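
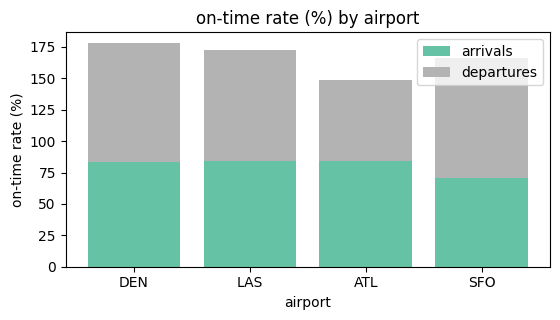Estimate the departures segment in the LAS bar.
≈ 100

departures top ≈ 180, bottom ≈ 80; segment ≈ 100.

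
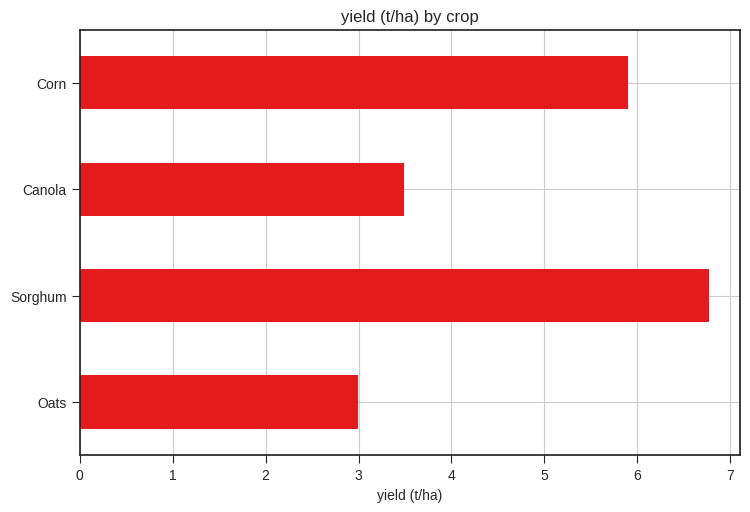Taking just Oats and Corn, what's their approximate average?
≈ 4

(3 + 6) / 2 ≈ 4.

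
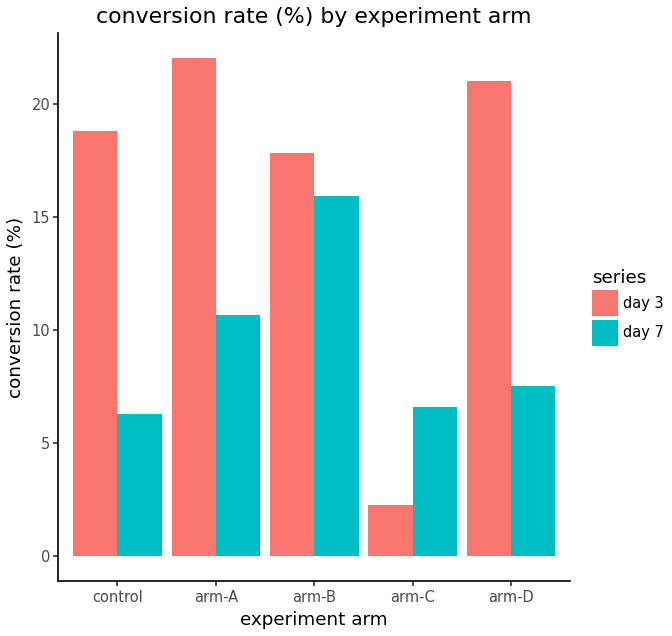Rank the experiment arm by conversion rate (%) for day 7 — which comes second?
Top 3 for day 7: arm-B ≈ 16, arm-A ≈ 10, arm-D ≈ 8.

arm-A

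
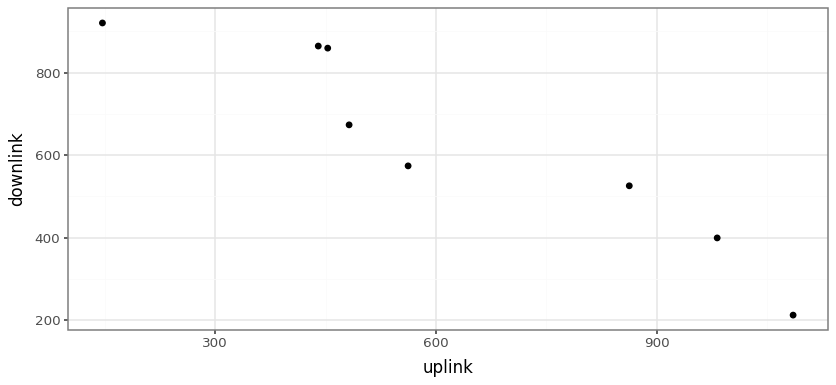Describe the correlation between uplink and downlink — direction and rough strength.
negative, strong

Points are negatively correlated; strong (|r| ≈ 0.9).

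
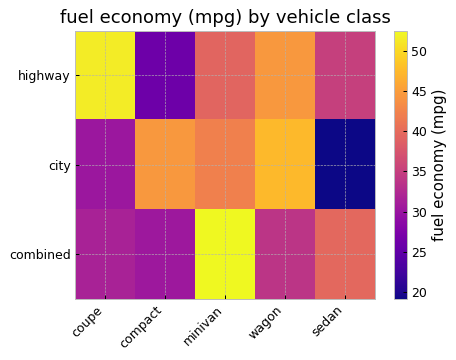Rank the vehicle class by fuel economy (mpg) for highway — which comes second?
Top 3 for highway: coupe ≈ 50, wagon ≈ 45, minivan ≈ 40.

wagon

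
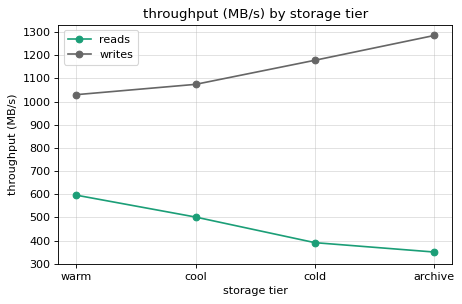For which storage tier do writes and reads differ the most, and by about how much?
archive, ≈ 900 MB/s

archive: writes ≈ 1300, reads ≈ 400 → gap ≈ 900. Next-largest (cold) is only ≈ 800.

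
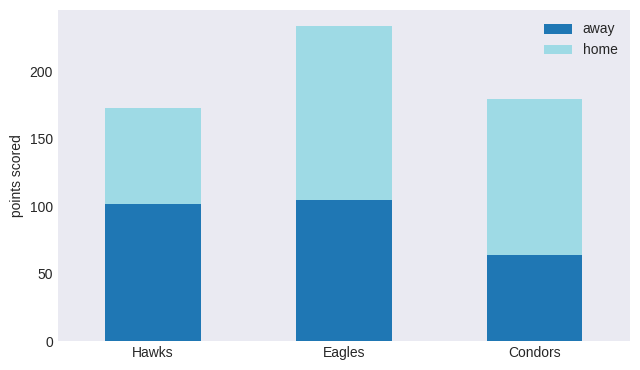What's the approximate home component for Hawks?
home top ≈ 180, bottom ≈ 100; segment ≈ 80.

≈ 80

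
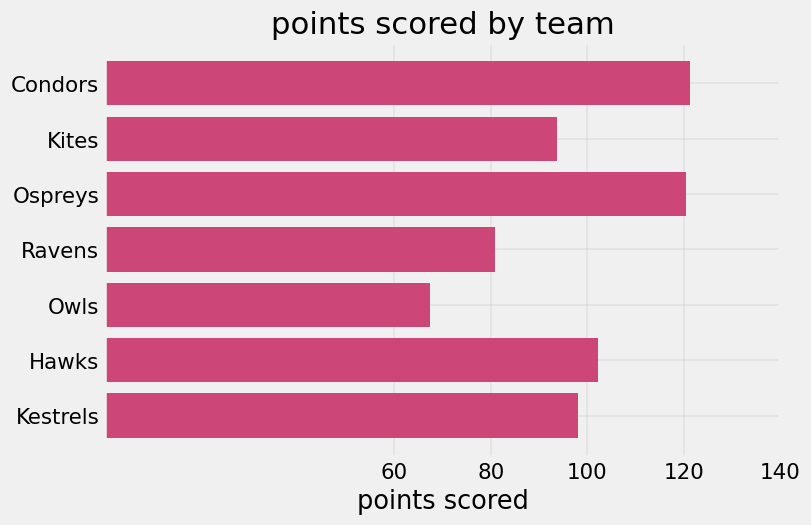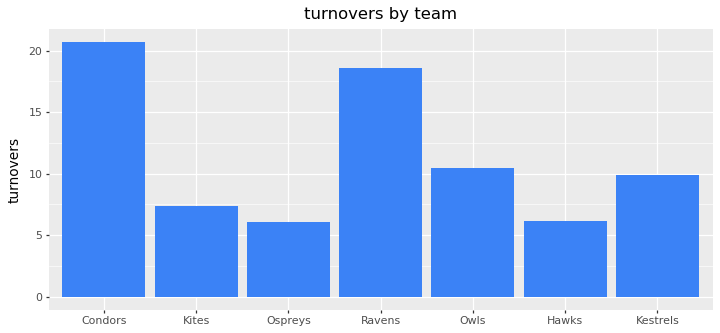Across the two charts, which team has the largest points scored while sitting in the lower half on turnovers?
Ospreys

Chart 2 median turnovers ≈ 10; below-median teams: Kites, Ospreys, Hawks. Among those, Ospreys has the highest points scored (≈ 120).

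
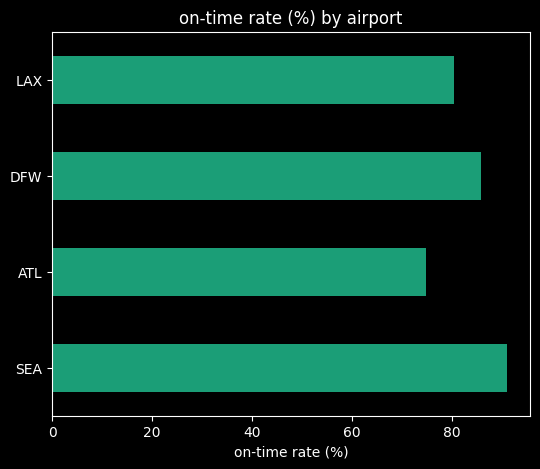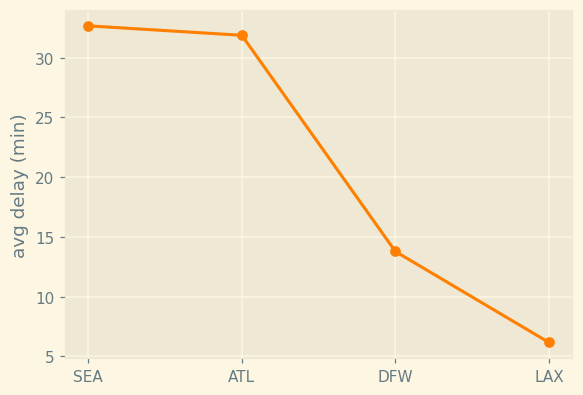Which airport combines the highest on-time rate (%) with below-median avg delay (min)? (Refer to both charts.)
Chart 2 median avg delay (min) ≈ 25; below-median airports: DFW, LAX. Among those, DFW has the highest on-time rate (%) (≈ 90).

DFW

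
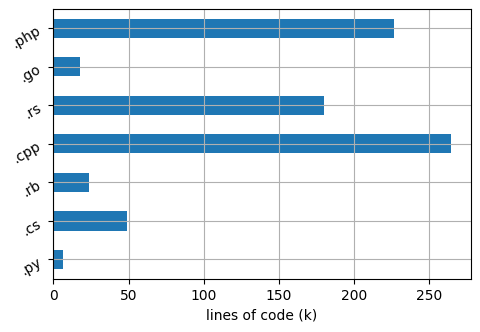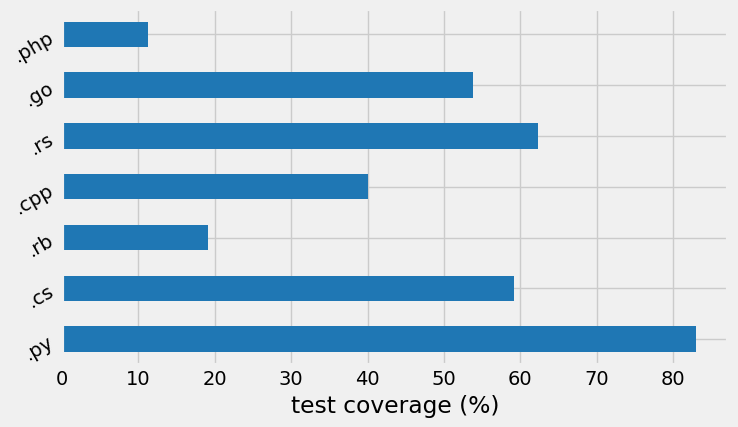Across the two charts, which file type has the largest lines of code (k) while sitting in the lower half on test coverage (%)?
.cpp

Chart 2 median test coverage (%) ≈ 50; below-median file types: .rb, .cpp, .php. Among those, .cpp has the highest lines of code (k) (≈ 275).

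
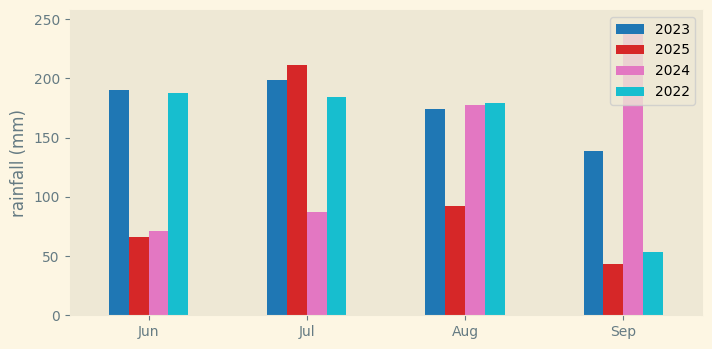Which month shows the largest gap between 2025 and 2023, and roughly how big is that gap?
Jun, ≈ 125 mm

Jun: 2025 ≈ 75, 2023 ≈ 200 → gap ≈ 125. Next-largest (Sep) is only ≈ 100.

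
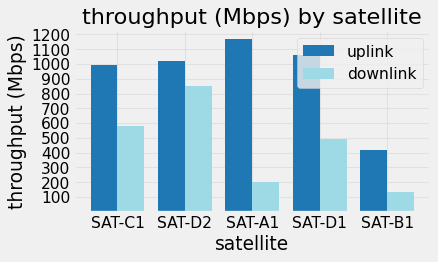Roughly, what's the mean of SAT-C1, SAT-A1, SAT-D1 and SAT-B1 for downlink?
≈ 350

(600 + 200 + 500 + 100) / 4 ≈ 350.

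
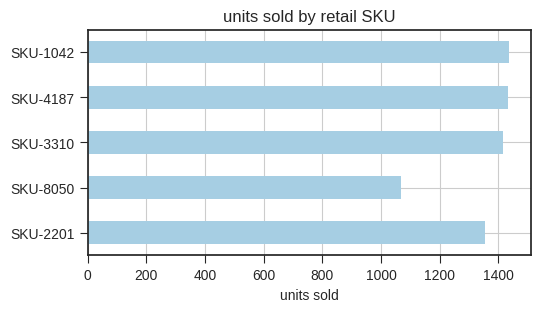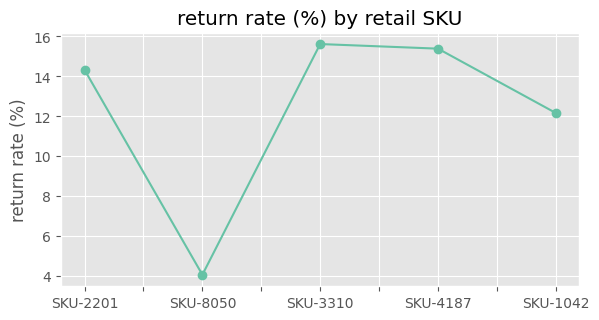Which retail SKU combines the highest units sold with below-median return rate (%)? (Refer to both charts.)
SKU-1042

Chart 2 median return rate (%) ≈ 14; below-median retail SKUs: SKU-8050, SKU-1042. Among those, SKU-1042 has the highest units sold (≈ 1400).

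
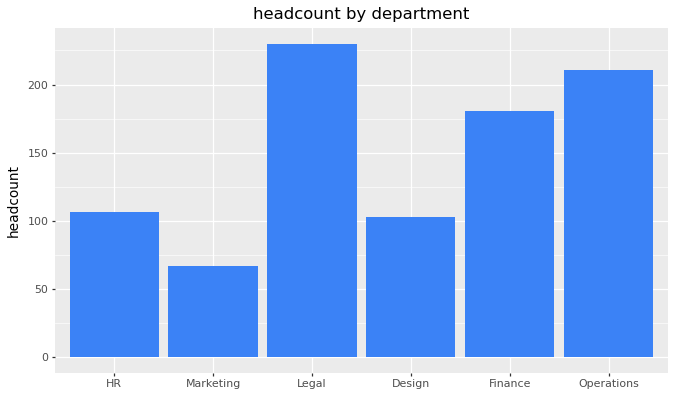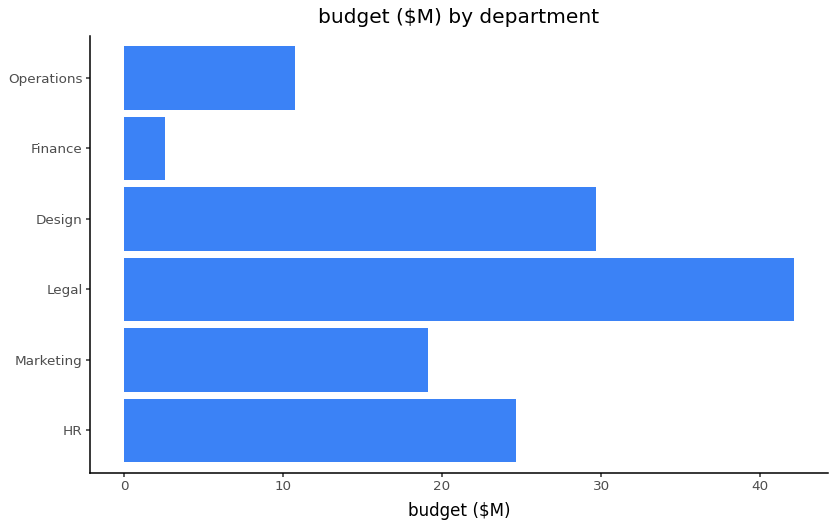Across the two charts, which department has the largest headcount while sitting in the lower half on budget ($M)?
Chart 2 median budget ($M) ≈ 20; below-median departments: Marketing, Finance, Operations. Among those, Operations has the highest headcount (≈ 200).

Operations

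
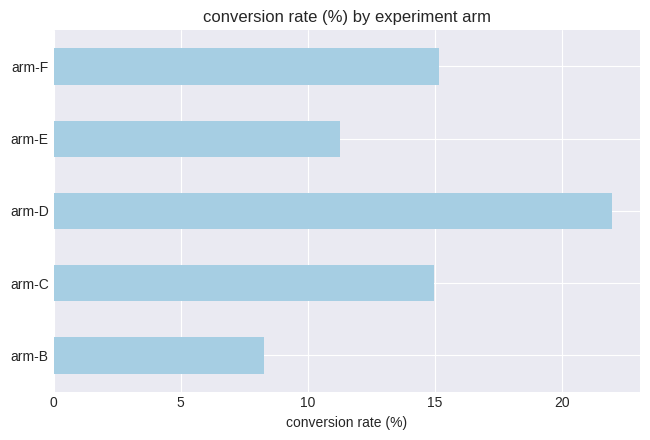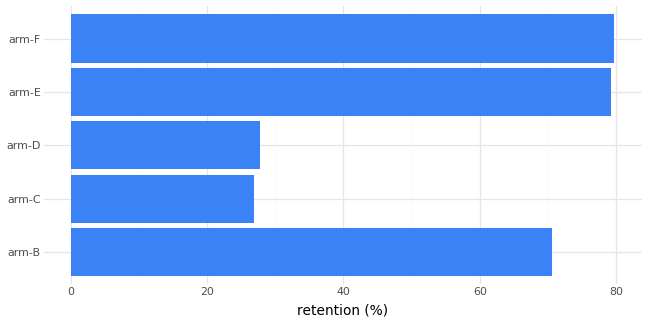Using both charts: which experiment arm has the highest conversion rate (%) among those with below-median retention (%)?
arm-D

Chart 2 median retention (%) ≈ 70; below-median experiment arms: arm-C, arm-D. Among those, arm-D has the highest conversion rate (%) (≈ 20).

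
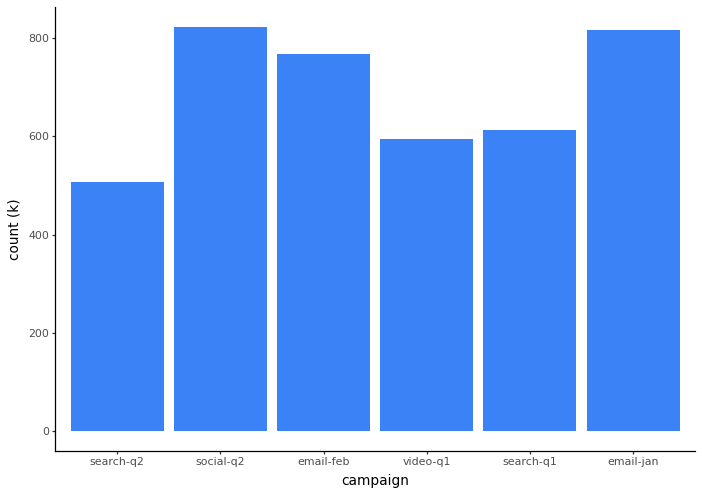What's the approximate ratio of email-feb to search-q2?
email-feb ≈ 800, search-q2 ≈ 500; 800/500 ≈ 1.6.

≈ 1.6×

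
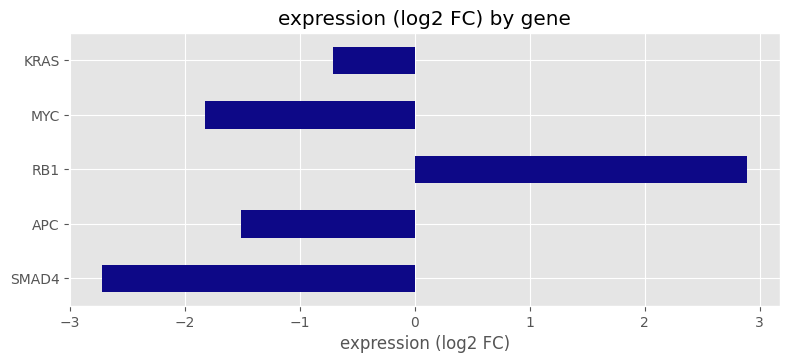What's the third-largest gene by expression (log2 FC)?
APC

Top 4: RB1 ≈ 3.0, KRAS ≈ -0.5, APC ≈ -1.5, MYC ≈ -2.0.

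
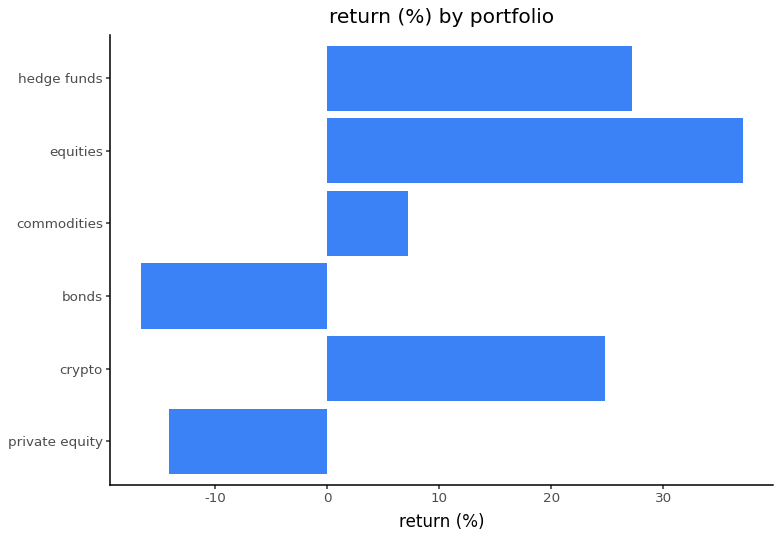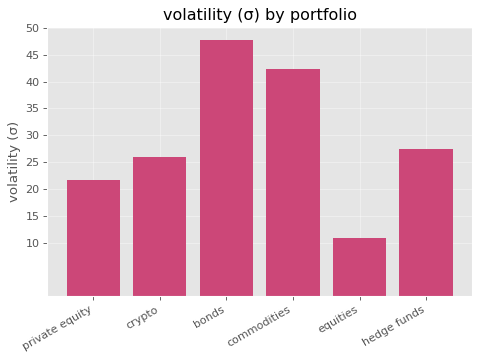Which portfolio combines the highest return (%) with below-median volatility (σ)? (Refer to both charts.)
equities

Chart 2 median volatility (σ) ≈ 25; below-median portfolios: private equity, crypto, equities. Among those, equities has the highest return (%) (≈ 35).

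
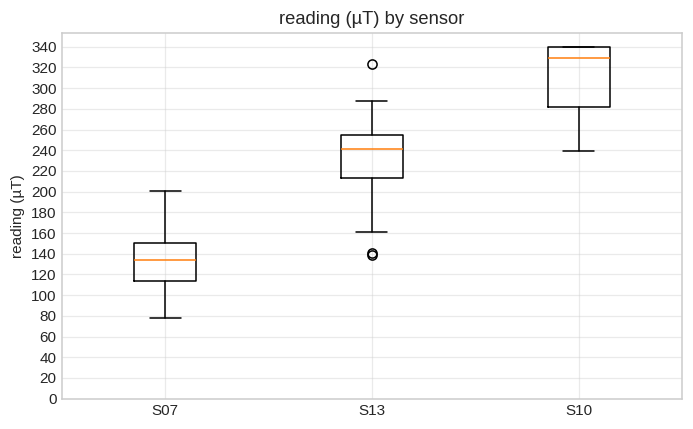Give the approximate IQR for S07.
Q3 ≈ 160, Q1 ≈ 120; IQR ≈ 40.

≈ 40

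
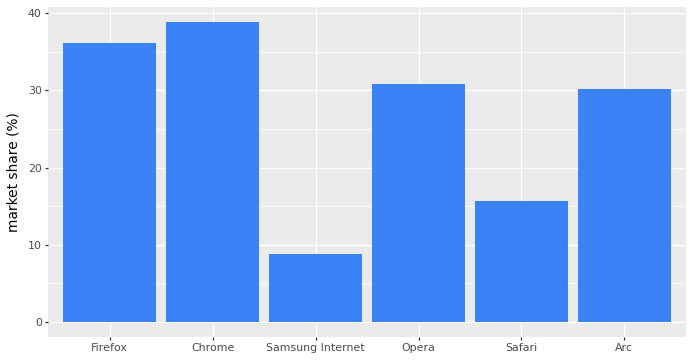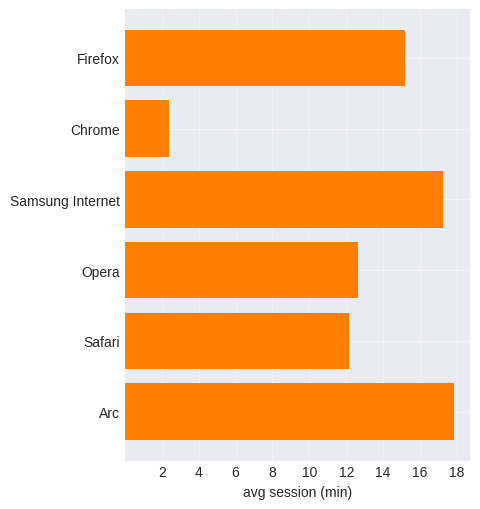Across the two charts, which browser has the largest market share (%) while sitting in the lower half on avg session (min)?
Chart 2 median avg session (min) ≈ 14; below-median browsers: Chrome, Opera, Safari. Among those, Chrome has the highest market share (%) (≈ 40).

Chrome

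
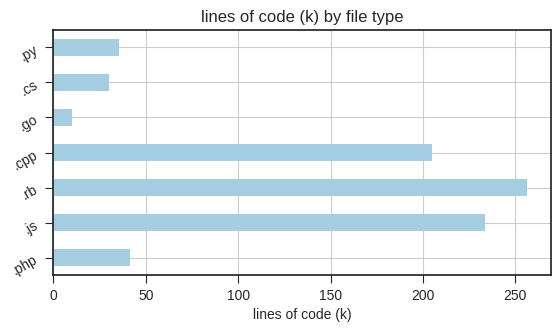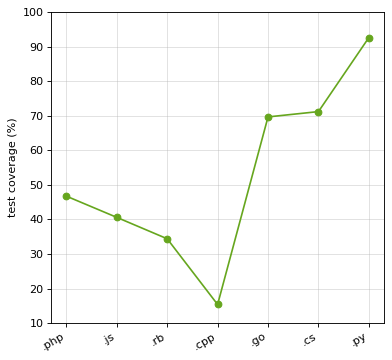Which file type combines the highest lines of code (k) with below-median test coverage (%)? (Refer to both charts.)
Chart 2 median test coverage (%) ≈ 50; below-median file types: .js, .rb, .cpp. Among those, .rb has the highest lines of code (k) (≈ 250).

.rb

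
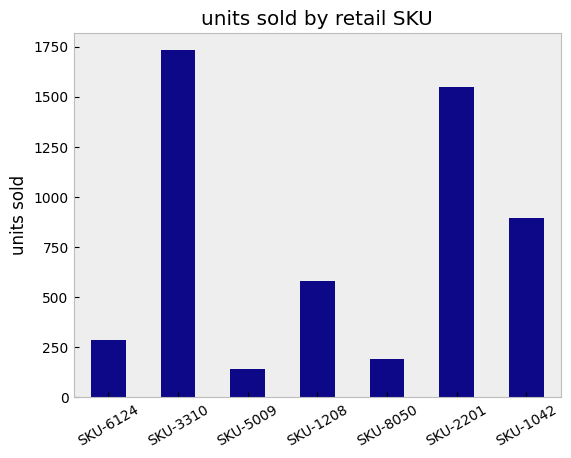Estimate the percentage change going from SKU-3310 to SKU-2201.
≈ -11.1%

SKU-3310 ≈ 1800, SKU-2201 ≈ 1600; (1600 − 1800) / 1800 ≈ -11.1%.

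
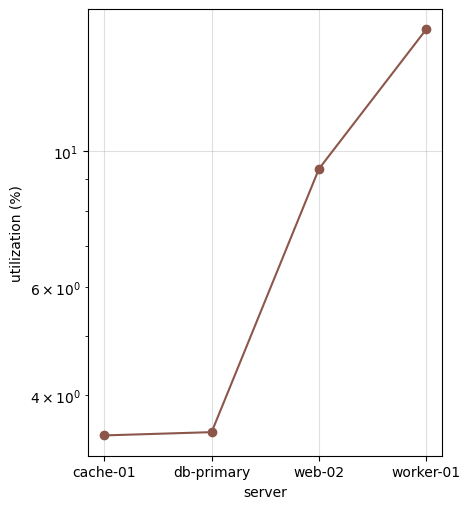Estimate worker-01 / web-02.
worker-01 ≈ 16, web-02 ≈ 10; 16/10 ≈ 1.6.

≈ 1.6×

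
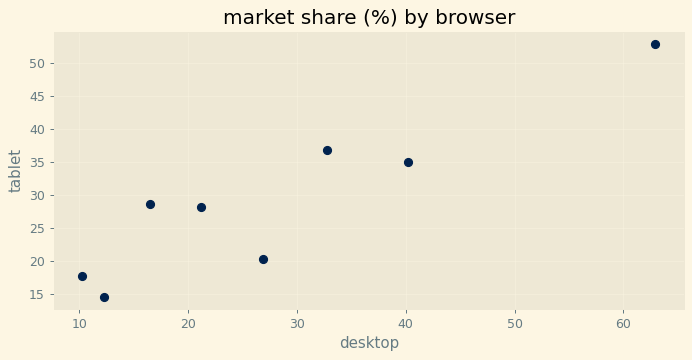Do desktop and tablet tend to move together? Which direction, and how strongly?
positive, strong

Points are positively correlated; strong (|r| ≈ 0.9).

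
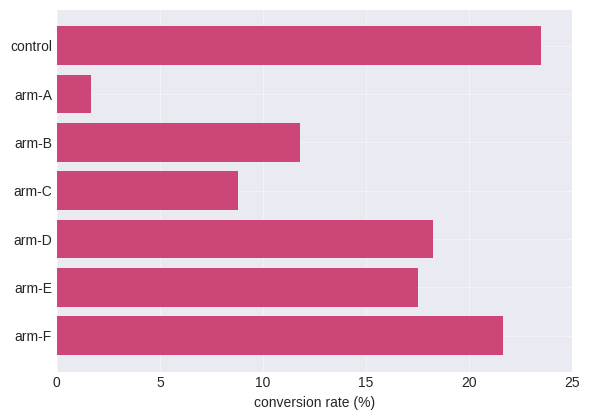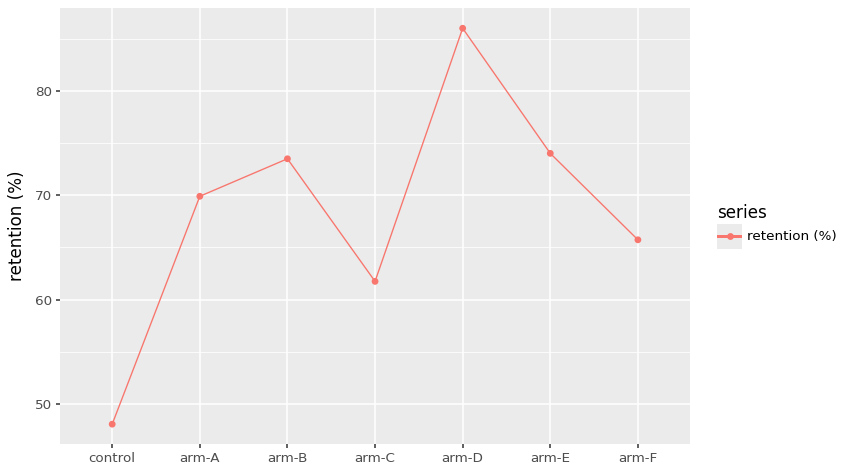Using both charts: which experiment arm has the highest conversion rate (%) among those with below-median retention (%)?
Chart 2 median retention (%) ≈ 70; below-median experiment arms: control, arm-C, arm-F. Among those, control has the highest conversion rate (%) (≈ 25).

control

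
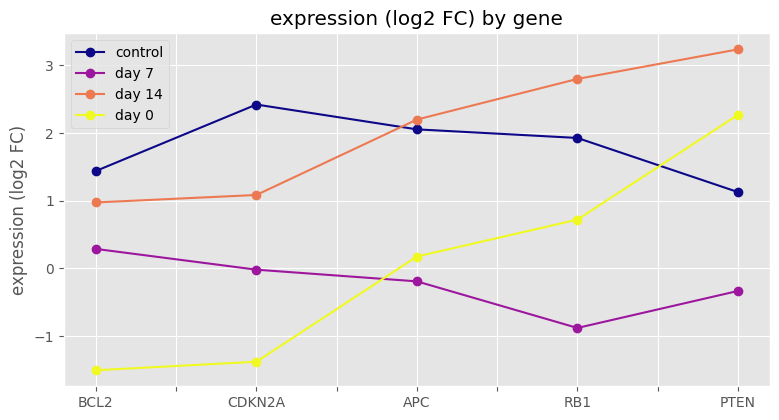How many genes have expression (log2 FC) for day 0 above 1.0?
1

Above 1.0: PTEN.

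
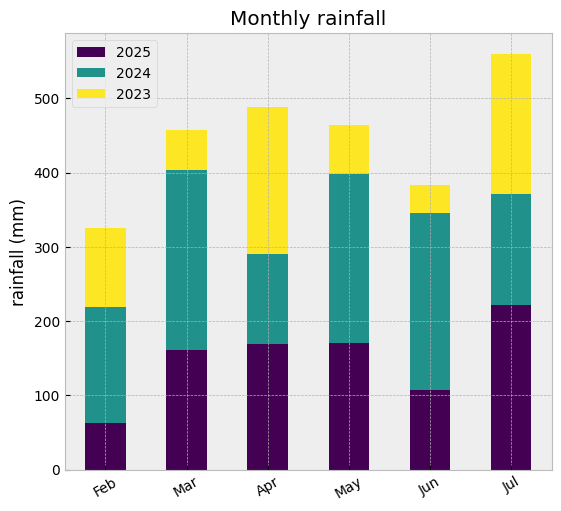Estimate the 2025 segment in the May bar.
≈ 150

2025 top ≈ 150, bottom ≈ 0; segment ≈ 150.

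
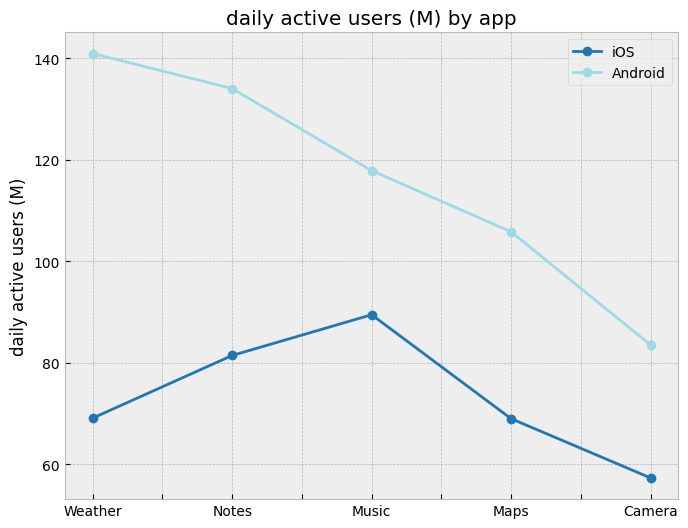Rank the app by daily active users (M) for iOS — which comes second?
Top 3 for iOS: Music ≈ 90, Notes ≈ 80, Weather ≈ 70.

Notes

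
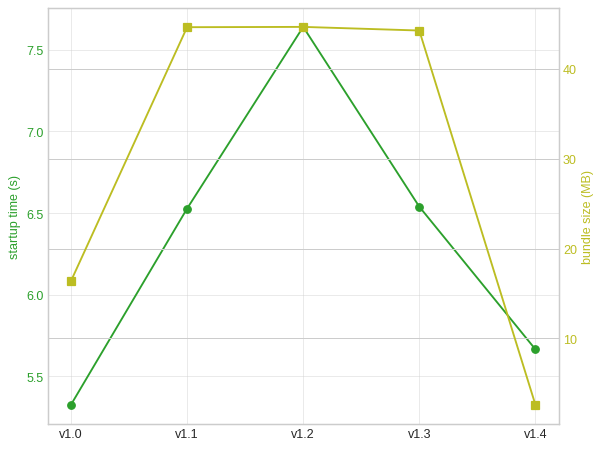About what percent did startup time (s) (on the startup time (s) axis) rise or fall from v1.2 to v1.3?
≈ -13.2%

v1.2 ≈ 7.6, v1.3 ≈ 6.6; (6.6 − 7.6) / 7.6 ≈ -13.2%.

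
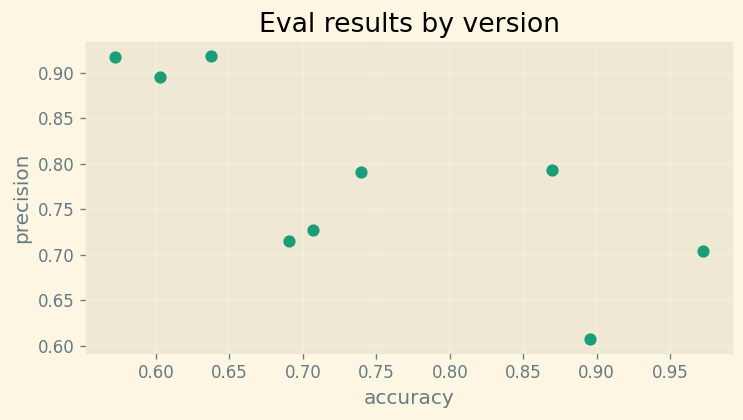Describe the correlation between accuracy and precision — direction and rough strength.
Points are negatively correlated; strong (|r| ≈ 0.8).

negative, strong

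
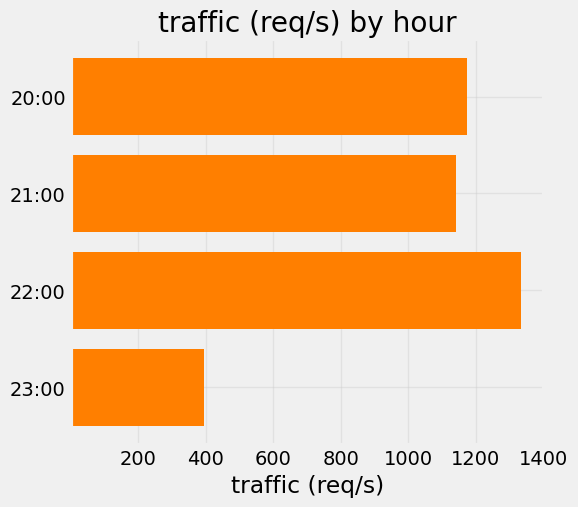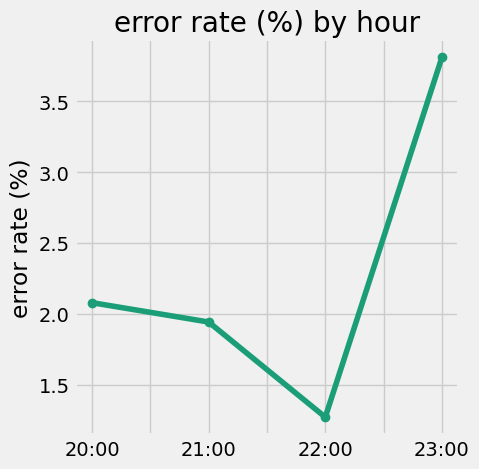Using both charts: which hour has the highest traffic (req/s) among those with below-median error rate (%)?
22:00

Chart 2 median error rate (%) ≈ 2; below-median hours: 21:00, 22:00. Among those, 22:00 has the highest traffic (req/s) (≈ 1400).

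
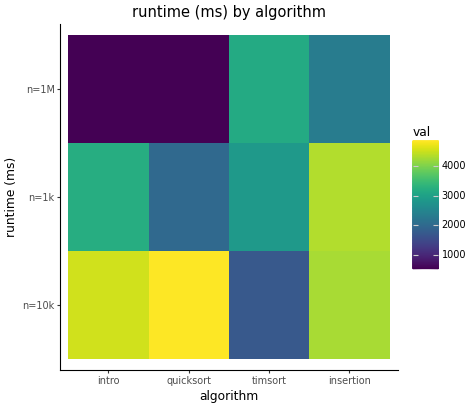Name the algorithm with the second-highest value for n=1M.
Top 3 for n=1M: timsort ≈ 3000, insertion ≈ 2500, intro ≈ 500.

insertion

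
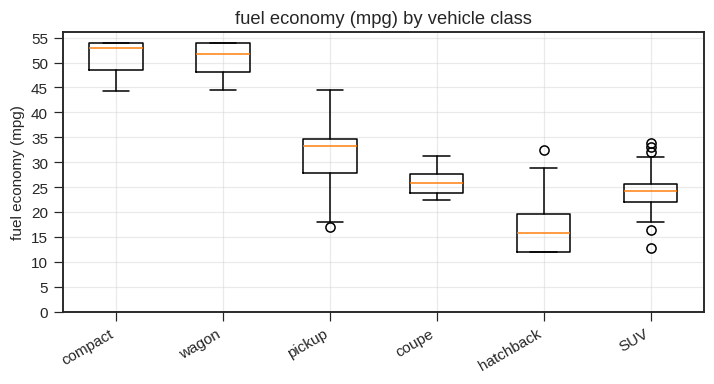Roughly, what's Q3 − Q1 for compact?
≈ 5

Q3 ≈ 55, Q1 ≈ 50; IQR ≈ 5.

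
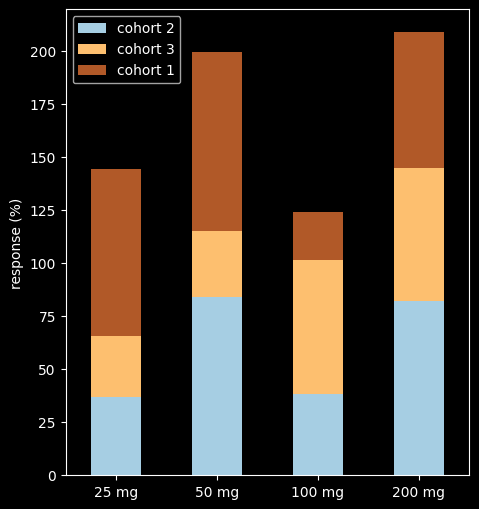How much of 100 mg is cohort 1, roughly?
≈ 20

cohort 1 top ≈ 120, bottom ≈ 100; segment ≈ 20.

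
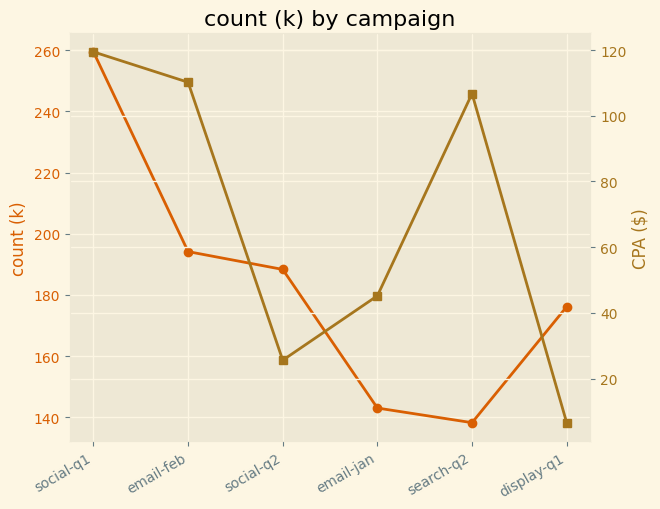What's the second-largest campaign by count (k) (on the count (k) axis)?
email-feb

Top 3 (on the count (k) axis): social-q1 ≈ 260, email-feb ≈ 200, social-q2 ≈ 180.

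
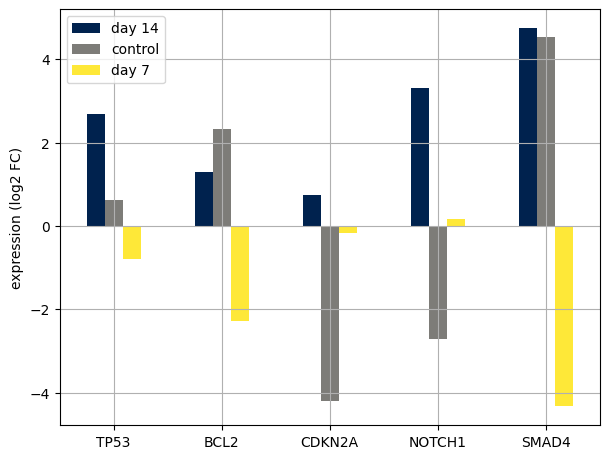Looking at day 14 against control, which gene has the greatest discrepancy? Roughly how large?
NOTCH1: day 14 ≈ 3, control ≈ -3 → gap ≈ 6. Next-largest (CDKN2A) is only ≈ 5.

NOTCH1, ≈ 6 log2 FC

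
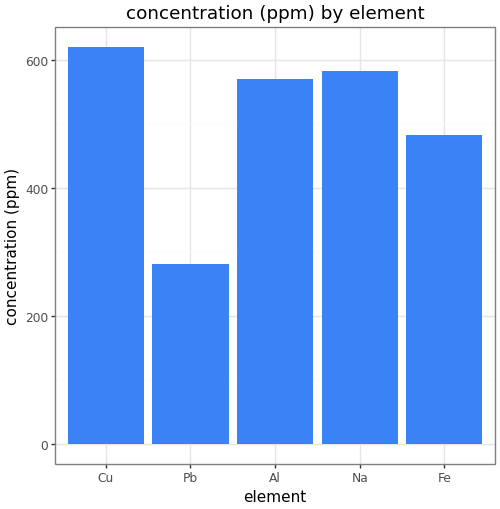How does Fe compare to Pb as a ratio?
Fe ≈ 500, Pb ≈ 300; 500/300 ≈ 1.67.

≈ 1.67×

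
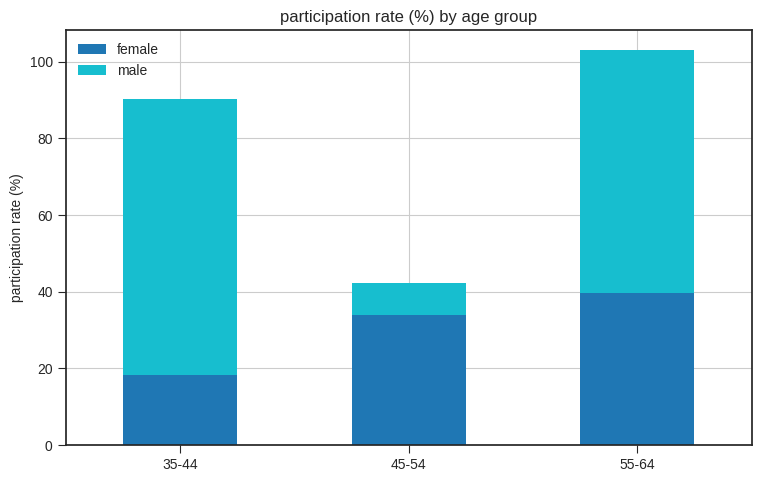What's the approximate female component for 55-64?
female top ≈ 40, bottom ≈ 0; segment ≈ 40.

≈ 40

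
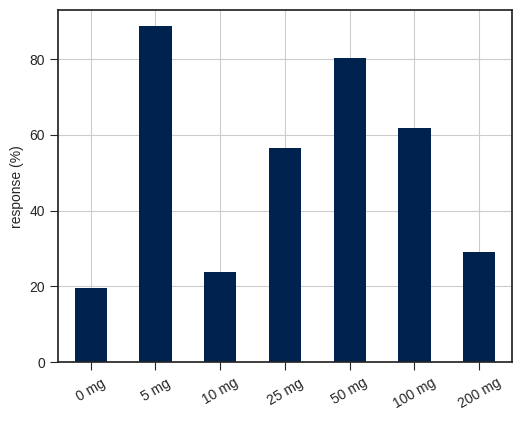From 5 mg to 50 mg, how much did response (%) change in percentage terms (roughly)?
5 mg ≈ 90, 50 mg ≈ 80; (80 − 90) / 90 ≈ -11.1%.

≈ -11.1%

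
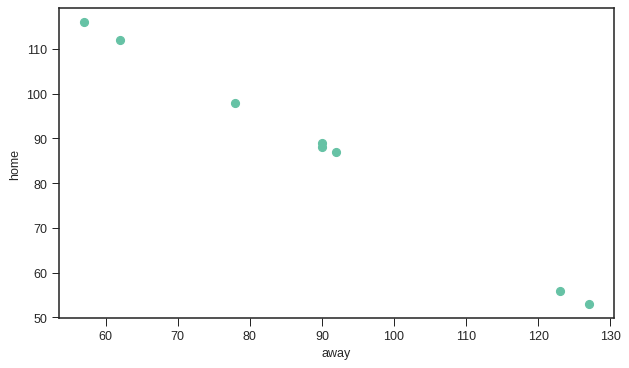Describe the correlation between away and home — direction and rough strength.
Points are negatively correlated; strong (|r| ≈ 1.0).

negative, strong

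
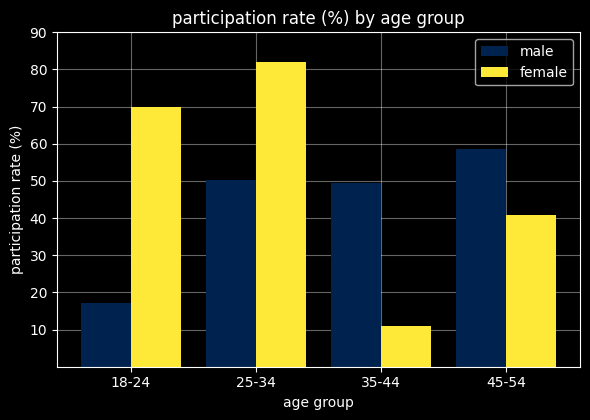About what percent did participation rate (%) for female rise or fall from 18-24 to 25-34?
≈ +14.3%

18-24 ≈ 70, 25-34 ≈ 80; (80 − 70) / 70 ≈ +14.3%.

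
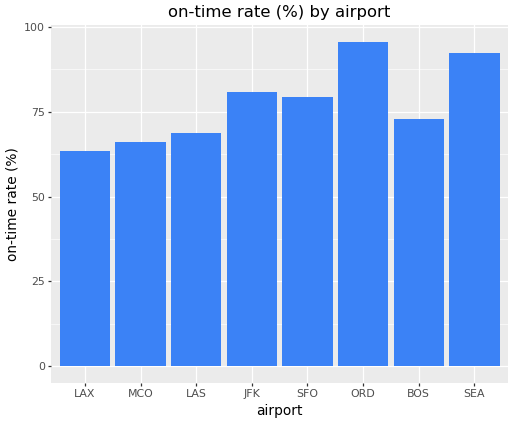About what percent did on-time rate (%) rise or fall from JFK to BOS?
≈ -12.5%

JFK ≈ 80, BOS ≈ 70; (70 − 80) / 80 ≈ -12.5%.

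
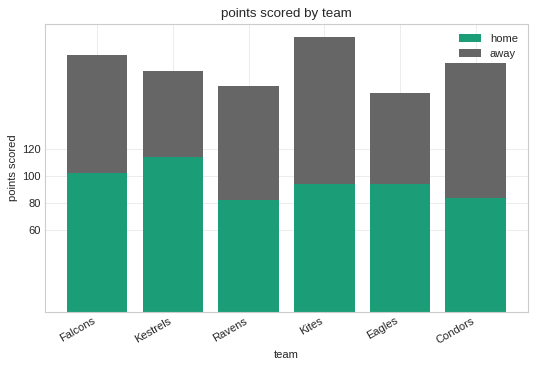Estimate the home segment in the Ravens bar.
≈ 80

home top ≈ 80, bottom ≈ 0; segment ≈ 80.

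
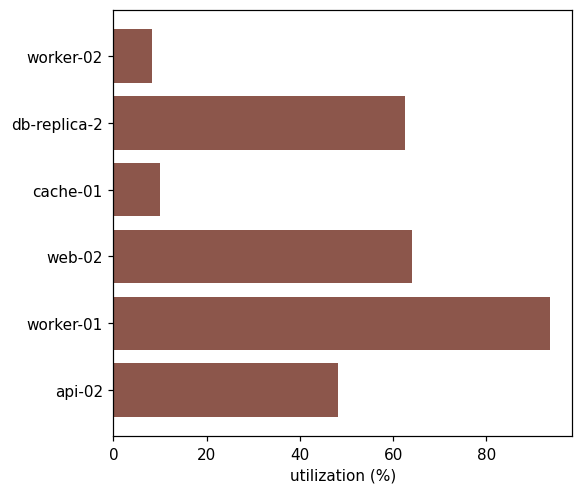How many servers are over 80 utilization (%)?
Above 80: worker-01.

1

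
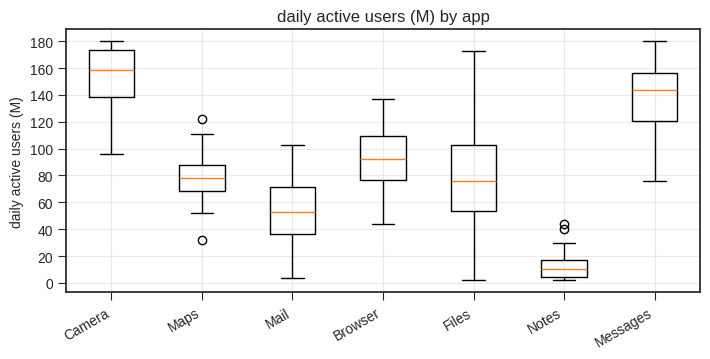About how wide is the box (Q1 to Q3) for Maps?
Q3 ≈ 80, Q1 ≈ 60; IQR ≈ 20.

≈ 20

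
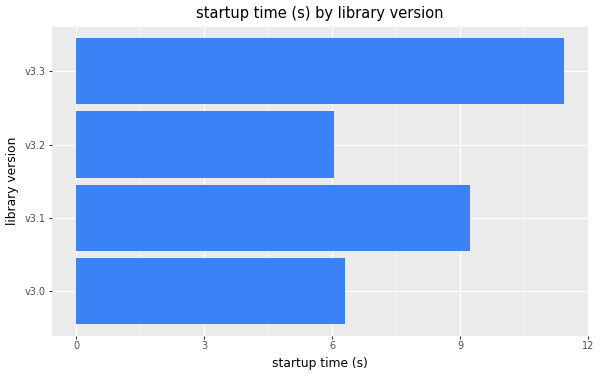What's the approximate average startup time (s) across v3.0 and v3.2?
≈ 6

(6 + 6) / 2 ≈ 6.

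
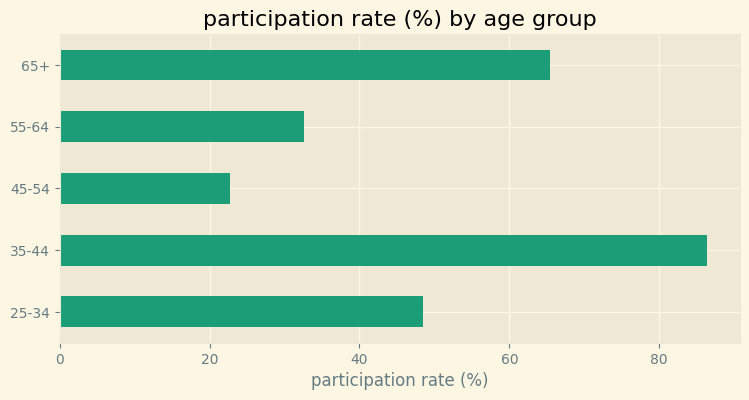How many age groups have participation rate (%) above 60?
2

Above 60: 35-44, 65+.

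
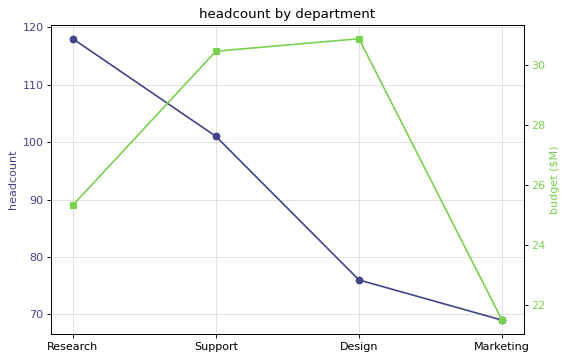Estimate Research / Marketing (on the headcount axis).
≈ 1.71×

Research ≈ 120, Marketing ≈ 70; 120/70 ≈ 1.71.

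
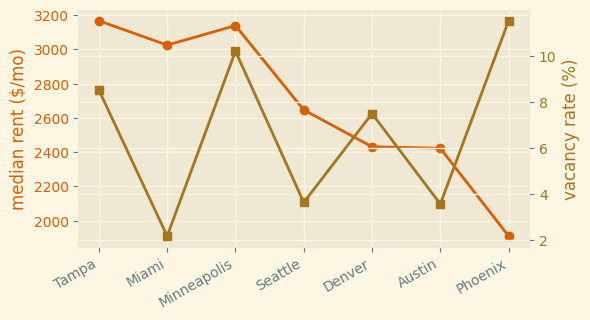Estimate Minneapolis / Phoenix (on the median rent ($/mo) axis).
Minneapolis ≈ 3200, Phoenix ≈ 2000; 3200/2000 ≈ 1.6.

≈ 1.6×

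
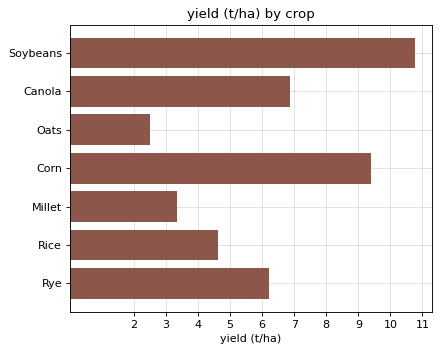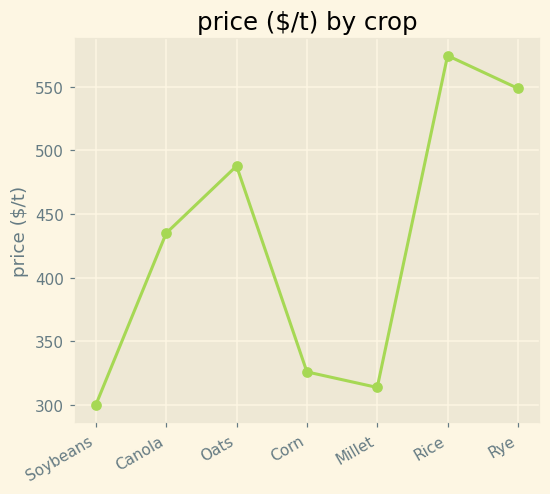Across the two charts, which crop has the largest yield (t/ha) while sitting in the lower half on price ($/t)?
Chart 2 median price ($/t) ≈ 400; below-median crops: Soybeans, Corn, Millet. Among those, Soybeans has the highest yield (t/ha) (≈ 11).

Soybeans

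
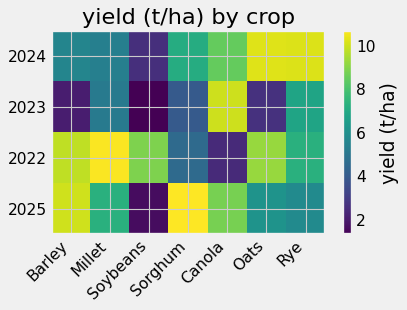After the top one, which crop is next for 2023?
Rye

Top 3 for 2023: Canola ≈ 10, Rye ≈ 7, Millet ≈ 5.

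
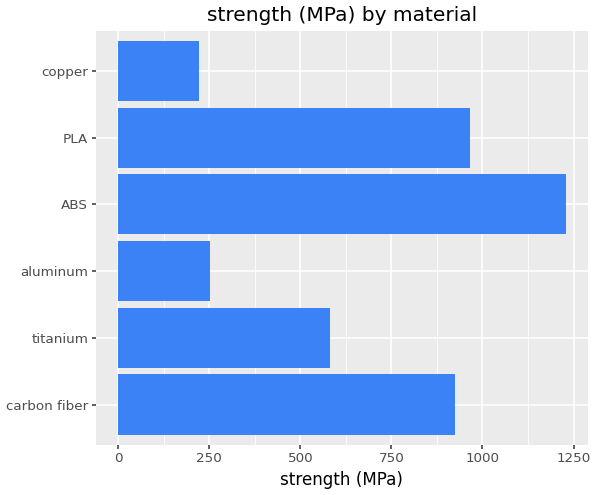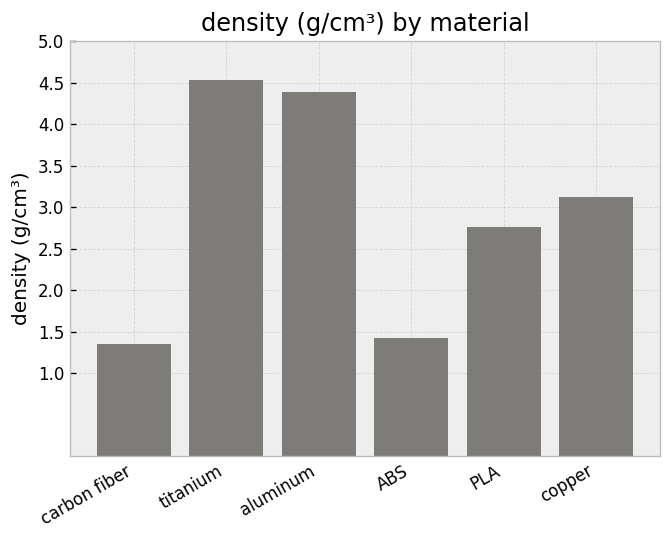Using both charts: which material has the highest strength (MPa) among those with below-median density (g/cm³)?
ABS

Chart 2 median density (g/cm³) ≈ 3; below-median materials: carbon fiber, ABS, PLA. Among those, ABS has the highest strength (MPa) (≈ 1200).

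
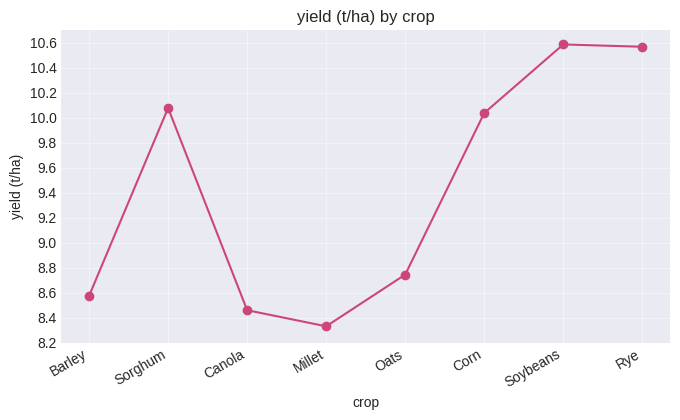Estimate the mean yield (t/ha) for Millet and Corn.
(8.4 + 10.0) / 2 ≈ 9.2.

≈ 9.2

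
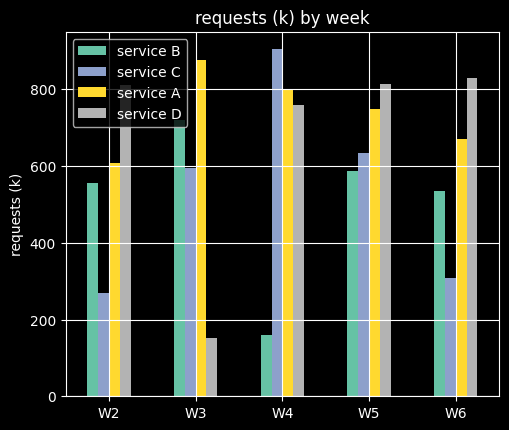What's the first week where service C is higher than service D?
W2: service C ≈ 300 vs service D ≈ 800 (not yet); W3: service C ≈ 600 vs service D ≈ 200 (first crossover).

W3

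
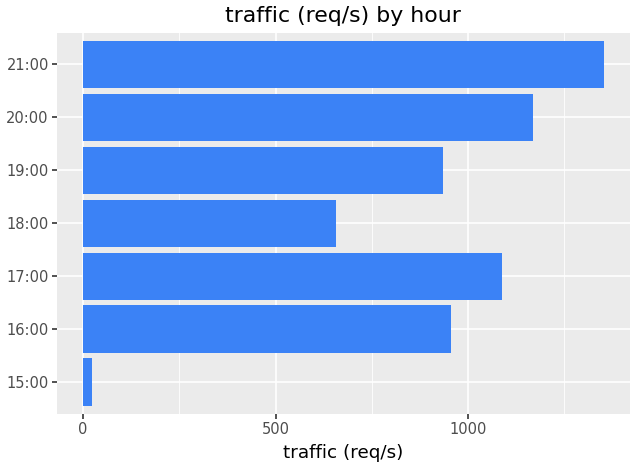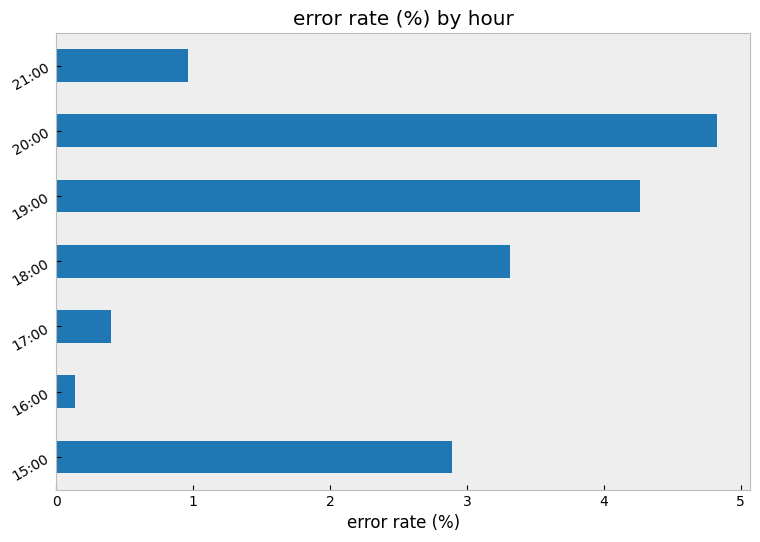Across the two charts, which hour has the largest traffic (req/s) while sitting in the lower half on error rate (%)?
Chart 2 median error rate (%) ≈ 3; below-median hours: 16:00, 17:00, 21:00. Among those, 21:00 has the highest traffic (req/s) (≈ 1400).

21:00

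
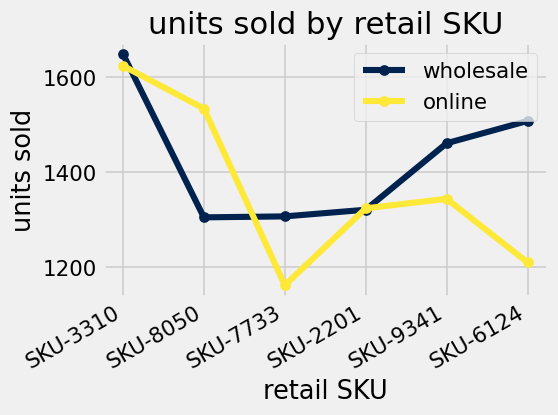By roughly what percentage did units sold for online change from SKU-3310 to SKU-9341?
SKU-3310 ≈ 1600, SKU-9341 ≈ 1350; (1350 − 1600) / 1600 ≈ -15.6%.

≈ -15.6%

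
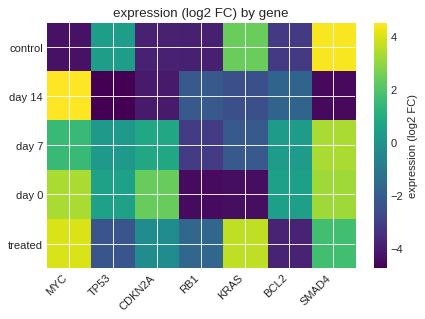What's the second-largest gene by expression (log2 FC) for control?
Top 3 for control: SMAD4 ≈ 4, KRAS ≈ 2, TP53 ≈ 0.

KRAS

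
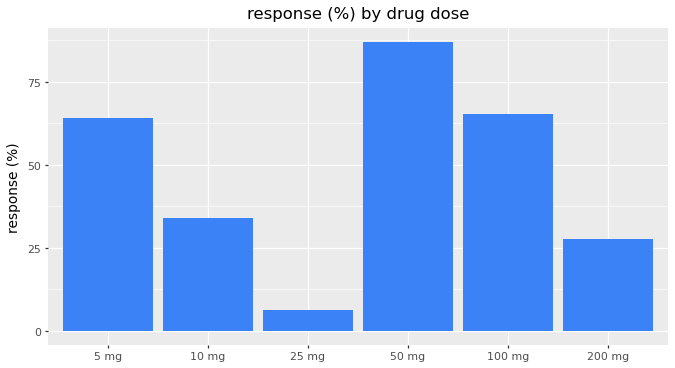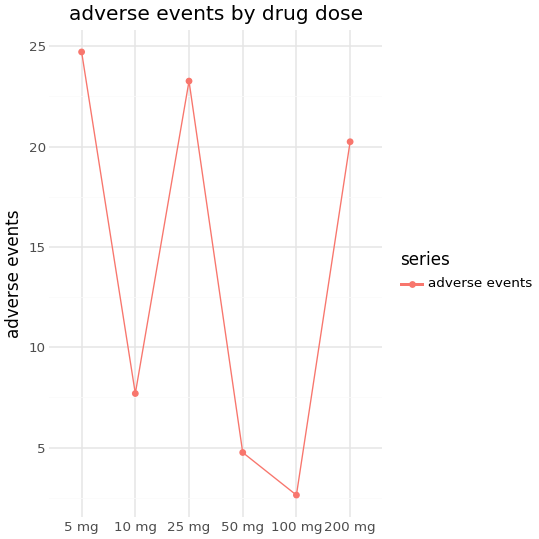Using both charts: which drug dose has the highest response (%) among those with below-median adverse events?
50 mg

Chart 2 median adverse events ≈ 15; below-median drug doses: 10 mg, 50 mg, 100 mg. Among those, 50 mg has the highest response (%) (≈ 90).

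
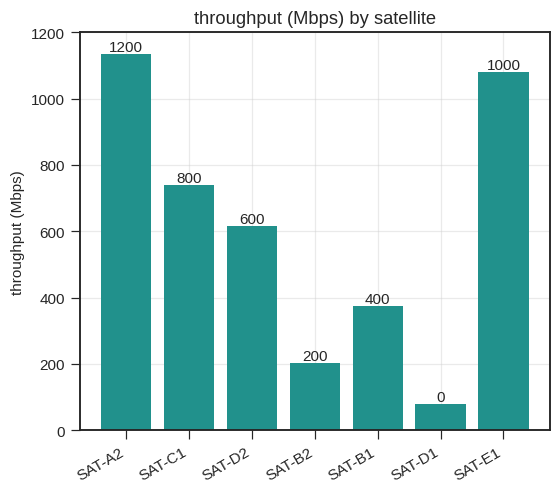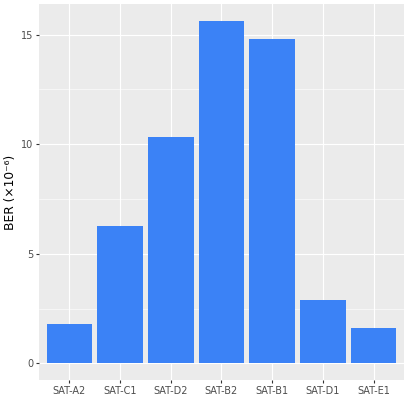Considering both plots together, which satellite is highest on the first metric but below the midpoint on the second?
Chart 2 median BER (×10⁻⁶) ≈ 6; below-median satellites: SAT-A2, SAT-D1, SAT-E1. Among those, SAT-A2 has the highest throughput (Mbps) (≈ 1200).

SAT-A2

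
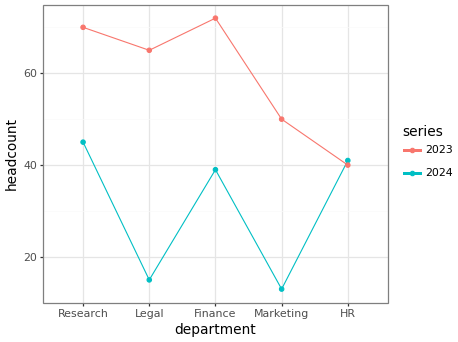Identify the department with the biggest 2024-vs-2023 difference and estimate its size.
Legal, ≈ 50

Legal: 2024 ≈ 15, 2023 ≈ 65 → gap ≈ 50. Next-largest (Marketing) is only ≈ 35.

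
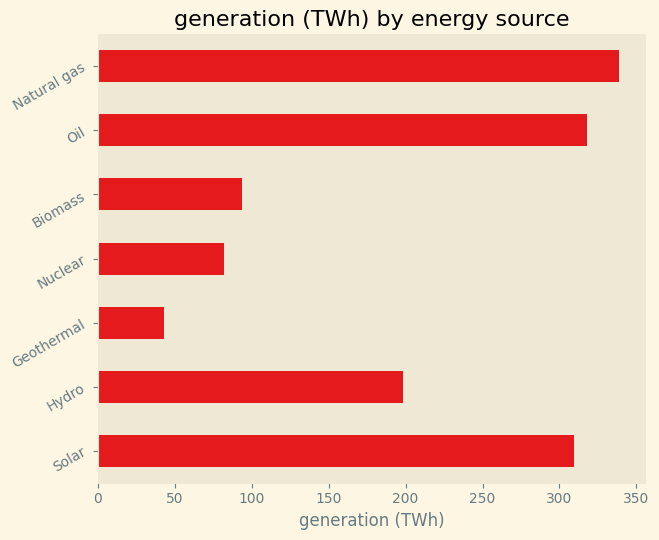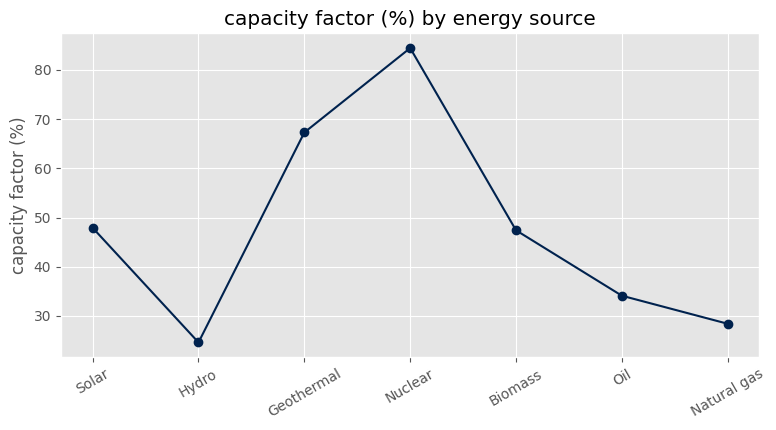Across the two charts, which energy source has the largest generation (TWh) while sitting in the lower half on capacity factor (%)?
Chart 2 median capacity factor (%) ≈ 50; below-median energy sources: Hydro, Oil, Natural gas. Among those, Natural gas has the highest generation (TWh) (≈ 350).

Natural gas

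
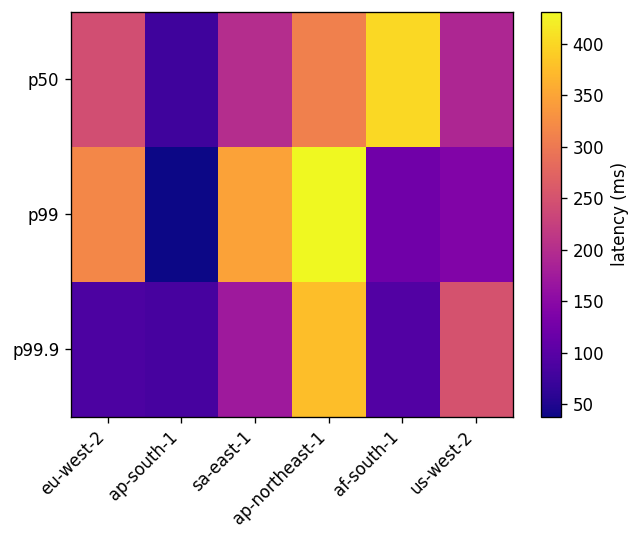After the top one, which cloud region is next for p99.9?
Top 3 for p99.9: ap-northeast-1 ≈ 400, us-west-2 ≈ 250, sa-east-1 ≈ 150.

us-west-2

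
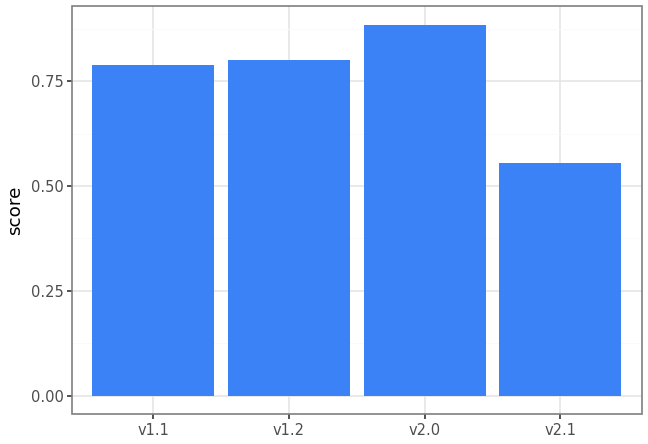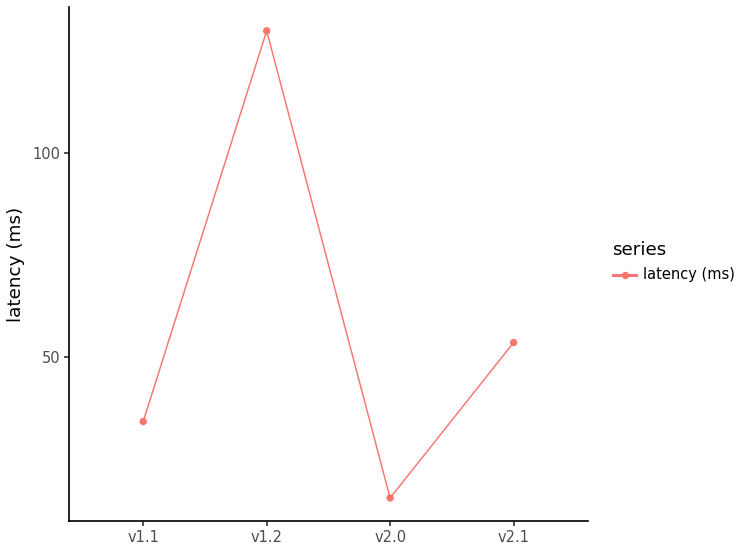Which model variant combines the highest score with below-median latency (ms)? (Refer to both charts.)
v2.0

Chart 2 median latency (ms) ≈ 40; below-median model variants: v1.1, v2.0. Among those, v2.0 has the highest score (≈ 0.9).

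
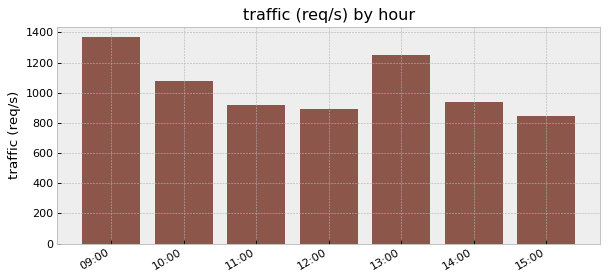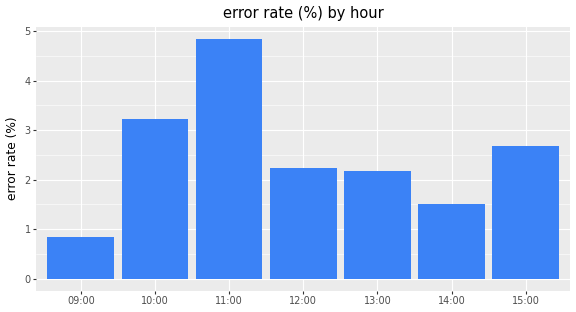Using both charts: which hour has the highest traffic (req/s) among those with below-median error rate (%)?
Chart 2 median error rate (%) ≈ 2; below-median hours: 09:00, 13:00, 14:00. Among those, 09:00 has the highest traffic (req/s) (≈ 1400).

09:00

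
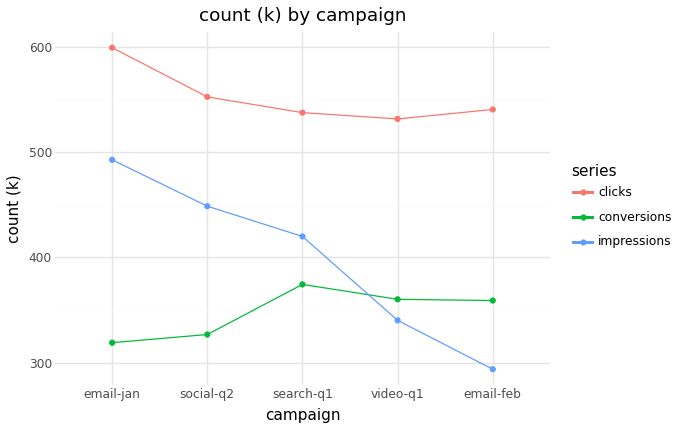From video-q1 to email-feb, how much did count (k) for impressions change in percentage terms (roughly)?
≈ -14.3%

video-q1 ≈ 350, email-feb ≈ 300; (300 − 350) / 350 ≈ -14.3%.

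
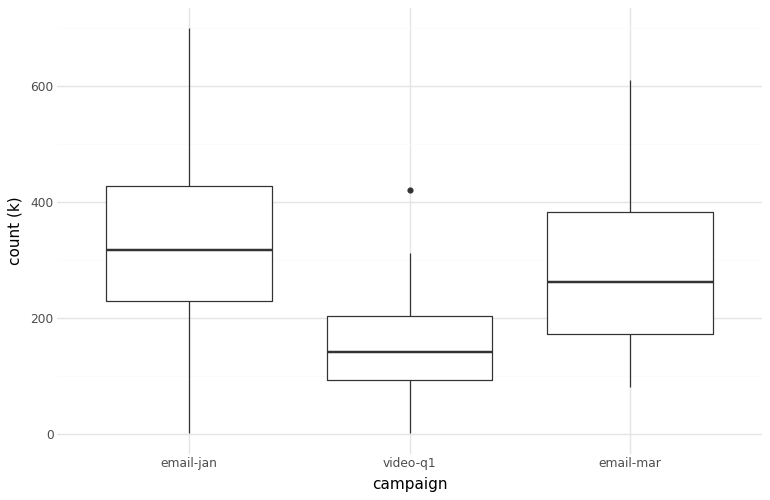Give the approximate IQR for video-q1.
≈ 100

Q3 ≈ 200, Q1 ≈ 100; IQR ≈ 100.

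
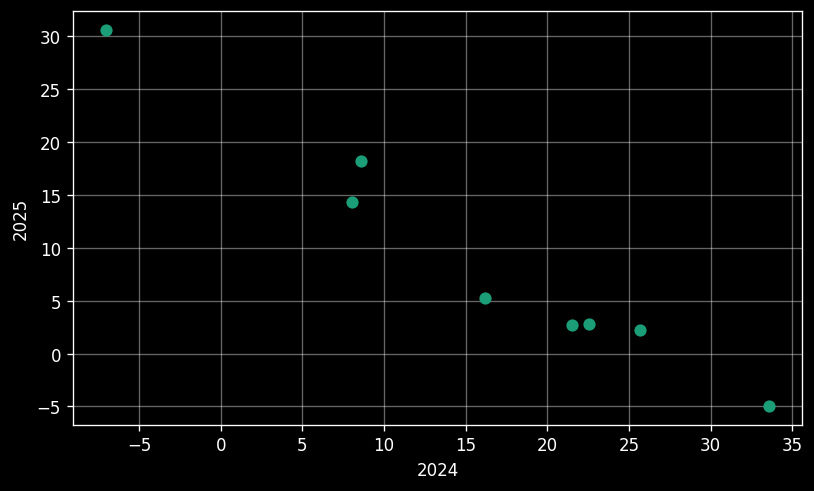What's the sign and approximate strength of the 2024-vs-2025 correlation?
negative, strong

Points are negatively correlated; strong (|r| ≈ 1.0).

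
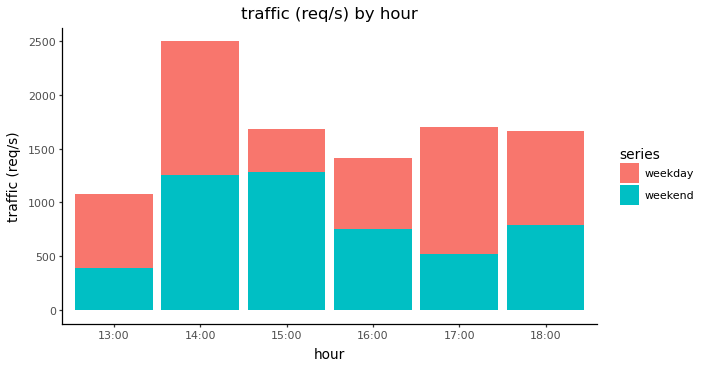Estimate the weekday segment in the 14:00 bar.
≈ 1000

weekday top ≈ 2500, bottom ≈ 1500; segment ≈ 1000.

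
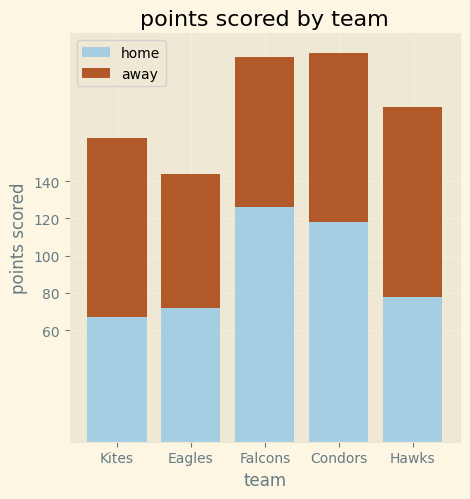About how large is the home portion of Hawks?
≈ 80

home top ≈ 80, bottom ≈ 0; segment ≈ 80.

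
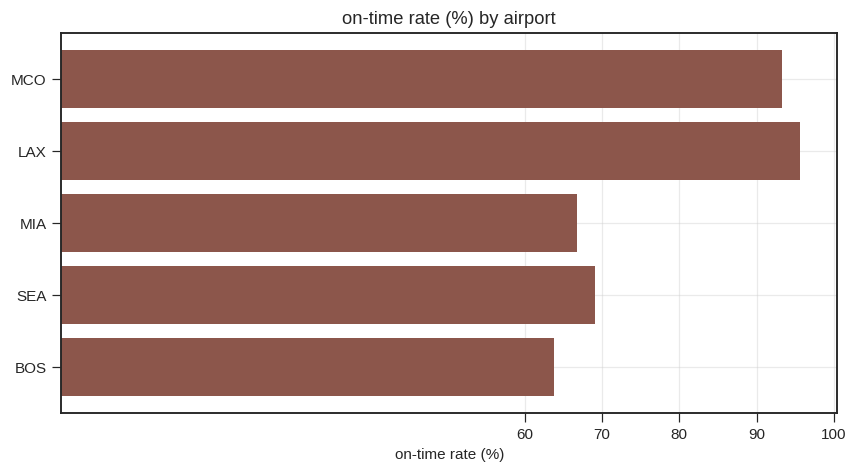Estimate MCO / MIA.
MCO ≈ 90, MIA ≈ 70; 90/70 ≈ 1.29.

≈ 1.29×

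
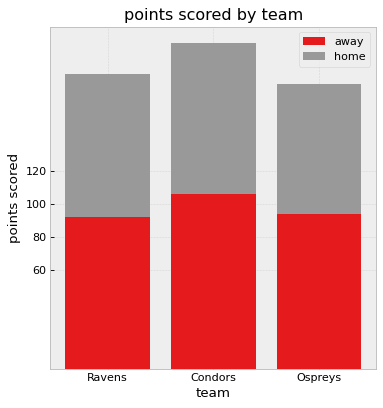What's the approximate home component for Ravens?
home top ≈ 180, bottom ≈ 100; segment ≈ 80.

≈ 80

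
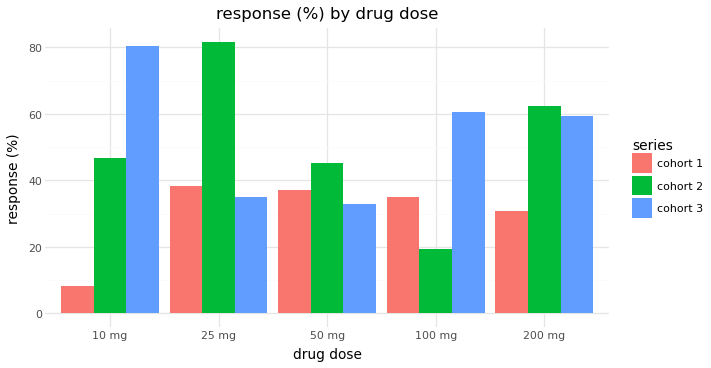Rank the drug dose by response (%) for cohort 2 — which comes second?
200 mg

Top 3 for cohort 2: 25 mg ≈ 80, 200 mg ≈ 60, 10 mg ≈ 50.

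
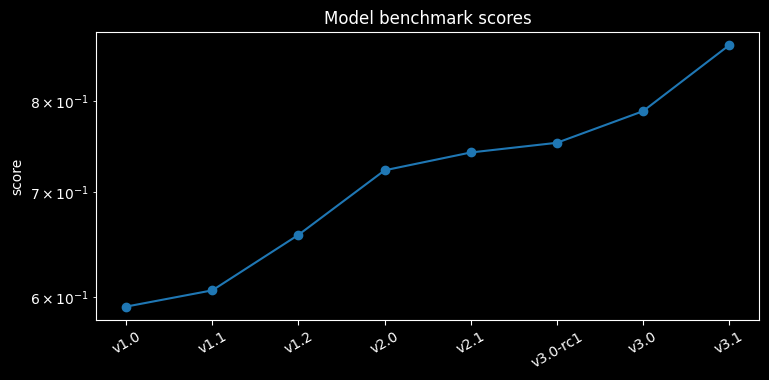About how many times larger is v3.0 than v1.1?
≈ 1.33×

v3.0 ≈ 0.80, v1.1 ≈ 0.60; 0.80/0.60 ≈ 1.33.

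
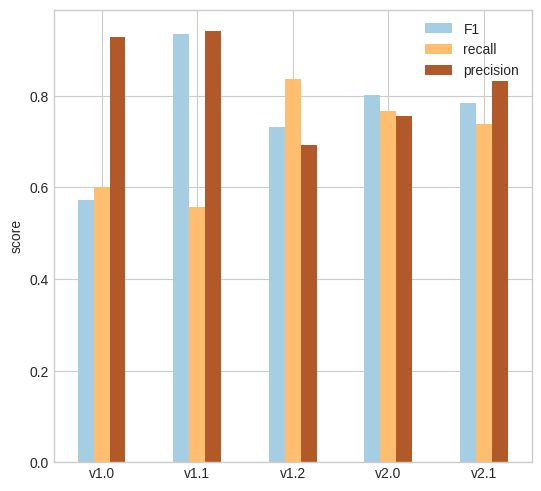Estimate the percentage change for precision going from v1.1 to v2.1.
v1.1 ≈ 0.9, v2.1 ≈ 0.8; (0.8 − 0.9) / 0.9 ≈ -11.1%.

≈ -11.1%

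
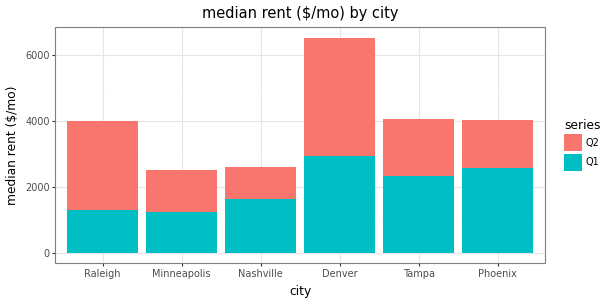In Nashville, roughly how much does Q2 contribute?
≈ 1000

Q2 top ≈ 3000, bottom ≈ 2000; segment ≈ 1000.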